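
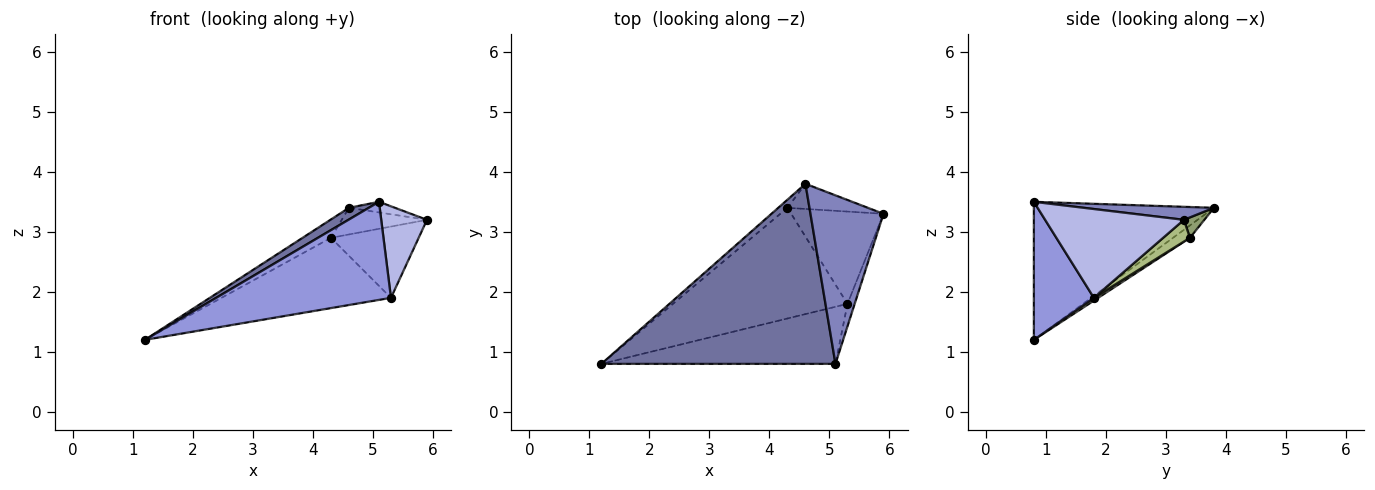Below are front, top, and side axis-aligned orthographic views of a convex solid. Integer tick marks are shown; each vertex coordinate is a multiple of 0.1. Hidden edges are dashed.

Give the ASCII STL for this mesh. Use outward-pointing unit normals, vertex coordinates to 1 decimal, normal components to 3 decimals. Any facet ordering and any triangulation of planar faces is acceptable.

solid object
 facet normal -0.507 -0.056 0.860
  outer loop
   vertex 4.6 3.8 3.4
   vertex 1.2 0.8 1.2
   vertex 5.1 0.8 3.5
  endloop
 endfacet
 facet normal 0.175 0.062 0.983
  outer loop
   vertex 4.6 3.8 3.4
   vertex 5.1 0.8 3.5
   vertex 5.9 3.3 3.2
  endloop
 endfacet
 facet normal 0.284 -0.829 -0.482
  outer loop
   vertex 5.3 1.8 1.9
   vertex 5.1 0.8 3.5
   vertex 1.2 0.8 1.2
  endloop
 endfacet
 facet normal 0.947 -0.312 -0.077
  outer loop
   vertex 5.3 1.8 1.9
   vertex 5.9 3.3 3.2
   vertex 5.1 0.8 3.5
  endloop
 endfacet
 facet normal 0.172 0.717 -0.676
  outer loop
   vertex 4.3 3.4 2.9
   vertex 4.6 3.8 3.4
   vertex 5.9 3.3 3.2
  endloop
 endfacet
 facet normal 0.183 0.601 -0.778
  outer loop
   vertex 4.3 3.4 2.9
   vertex 5.9 3.3 3.2
   vertex 5.3 1.8 1.9
  endloop
 endfacet
 facet normal -0.479 0.803 -0.355
  outer loop
   vertex 4.3 3.4 2.9
   vertex 1.2 0.8 1.2
   vertex 4.6 3.8 3.4
  endloop
 endfacet
 facet normal 0.013 0.536 -0.844
  outer loop
   vertex 4.3 3.4 2.9
   vertex 5.3 1.8 1.9
   vertex 1.2 0.8 1.2
  endloop
 endfacet
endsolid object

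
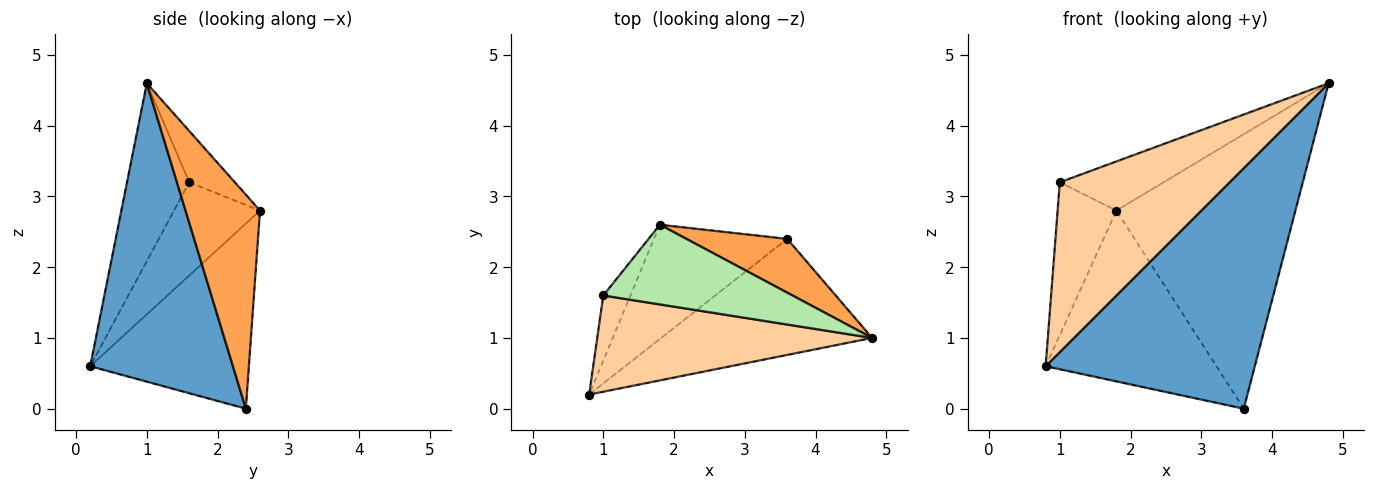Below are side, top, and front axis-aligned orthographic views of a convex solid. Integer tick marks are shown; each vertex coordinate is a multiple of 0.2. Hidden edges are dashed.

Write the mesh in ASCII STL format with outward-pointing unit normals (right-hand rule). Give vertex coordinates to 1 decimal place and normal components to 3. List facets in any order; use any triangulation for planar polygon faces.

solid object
 facet normal 0.524 -0.767 -0.370
  outer loop
   vertex 3.6 2.4 0.0
   vertex 4.8 1.0 4.6
   vertex 0.8 0.2 0.6
  endloop
 endfacet
 facet normal -0.611 0.658 -0.440
  outer loop
   vertex 3.6 2.4 0.0
   vertex 0.8 0.2 0.6
   vertex 1.8 2.6 2.8
  endloop
 endfacet
 facet normal 0.378 0.909 0.178
  outer loop
   vertex 3.6 2.4 0.0
   vertex 1.8 2.6 2.8
   vertex 4.8 1.0 4.6
  endloop
 endfacet
 facet normal -0.304 -0.829 0.470
  outer loop
   vertex 1.0 1.6 3.2
   vertex 0.8 0.2 0.6
   vertex 4.8 1.0 4.6
  endloop
 endfacet
 facet normal -0.803 0.549 -0.234
  outer loop
   vertex 1.0 1.6 3.2
   vertex 1.8 2.6 2.8
   vertex 0.8 0.2 0.6
  endloop
 endfacet
 facet normal -0.225 0.512 0.829
  outer loop
   vertex 1.0 1.6 3.2
   vertex 4.8 1.0 4.6
   vertex 1.8 2.6 2.8
  endloop
 endfacet
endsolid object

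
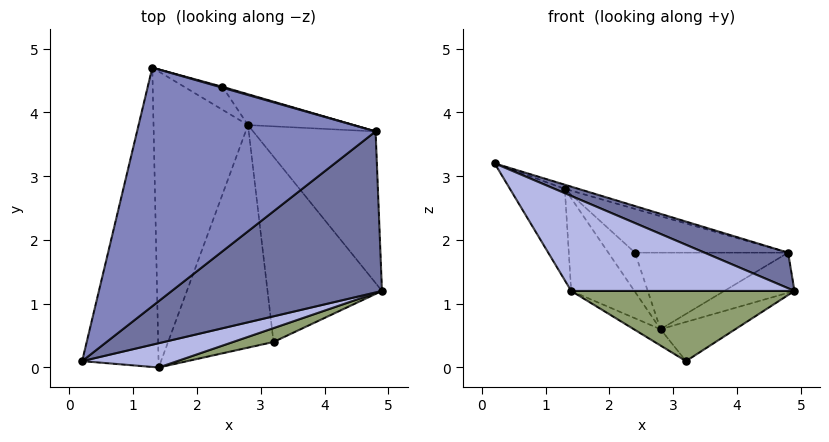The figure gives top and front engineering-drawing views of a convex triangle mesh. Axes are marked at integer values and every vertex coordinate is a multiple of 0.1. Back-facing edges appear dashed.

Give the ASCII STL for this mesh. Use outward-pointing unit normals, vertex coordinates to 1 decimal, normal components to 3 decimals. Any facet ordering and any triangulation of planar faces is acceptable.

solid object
 facet normal 0.422 -0.196 0.885
  outer loop
   vertex 4.8 3.7 1.8
   vertex 0.2 0.1 3.2
   vertex 4.9 1.2 1.2
  endloop
 endfacet
 facet normal 0.279 0.017 0.960
  outer loop
   vertex 4.8 3.7 1.8
   vertex 1.3 4.7 2.8
   vertex 0.2 0.1 3.2
  endloop
 endfacet
 facet normal 0.280 0.960 0.020
  outer loop
   vertex 4.8 3.7 1.8
   vertex 2.4 4.4 1.8
   vertex 1.3 4.7 2.8
  endloop
 endfacet
 facet normal 0.315 -0.919 0.235
  outer loop
   vertex 1.4 0.0 1.2
   vertex 4.9 1.2 1.2
   vertex 0.2 0.1 3.2
  endloop
 endfacet
 facet normal 0.319 -0.930 0.184
  outer loop
   vertex 1.4 0.0 1.2
   vertex 3.2 0.4 0.1
   vertex 4.9 1.2 1.2
  endloop
 endfacet
 facet normal -0.843 0.157 -0.514
  outer loop
   vertex 1.4 0.0 1.2
   vertex 0.2 0.1 3.2
   vertex 1.3 4.7 2.8
  endloop
 endfacet
 facet normal -0.219 0.841 -0.494
  outer loop
   vertex 2.8 3.8 0.6
   vertex 1.3 4.7 2.8
   vertex 2.4 4.4 1.8
  endloop
 endfacet
 facet normal -0.773 0.189 -0.605
  outer loop
   vertex 2.8 3.8 0.6
   vertex 1.4 0.0 1.2
   vertex 1.3 4.7 2.8
  endloop
 endfacet
 facet normal -0.530 0.062 -0.845
  outer loop
   vertex 2.8 3.8 0.6
   vertex 3.2 0.4 0.1
   vertex 1.4 0.0 1.2
  endloop
 endfacet
 facet normal 0.261 0.895 -0.361
  outer loop
   vertex 2.8 3.8 0.6
   vertex 2.4 4.4 1.8
   vertex 4.8 3.7 1.8
  endloop
 endfacet
 facet normal 0.472 0.182 -0.862
  outer loop
   vertex 2.8 3.8 0.6
   vertex 4.9 1.2 1.2
   vertex 3.2 0.4 0.1
  endloop
 endfacet
 facet normal 0.510 0.220 -0.832
  outer loop
   vertex 2.8 3.8 0.6
   vertex 4.8 3.7 1.8
   vertex 4.9 1.2 1.2
  endloop
 endfacet
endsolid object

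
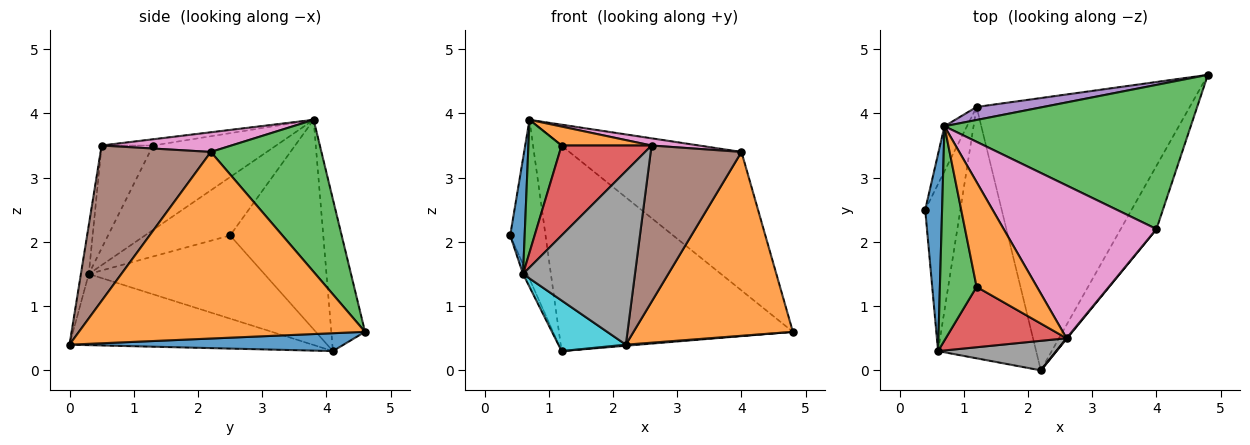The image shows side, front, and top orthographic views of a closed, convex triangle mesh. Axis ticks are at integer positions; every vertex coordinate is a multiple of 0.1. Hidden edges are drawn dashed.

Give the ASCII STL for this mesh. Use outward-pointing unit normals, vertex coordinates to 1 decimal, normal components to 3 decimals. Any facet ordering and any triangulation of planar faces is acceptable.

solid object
 facet normal 0.084 -0.004 -0.996
  outer loop
   vertex 1.2 4.1 0.3
   vertex 4.8 4.6 0.6
   vertex 2.2 0.0 0.4
  endloop
 endfacet
 facet normal 0.862 -0.480 -0.165
  outer loop
   vertex 4.0 2.2 3.4
   vertex 2.2 0.0 0.4
   vertex 4.8 4.6 0.6
  endloop
 endfacet
 facet normal 0.407 0.633 0.659
  outer loop
   vertex 0.7 3.8 3.9
   vertex 4.0 2.2 3.4
   vertex 4.8 4.6 0.6
  endloop
 endfacet
 facet normal -0.930 0.353 -0.100
  outer loop
   vertex 0.7 3.8 3.9
   vertex 1.2 4.1 0.3
   vertex 0.4 2.5 2.1
  endloop
 endfacet
 facet normal -0.142 0.988 0.063
  outer loop
   vertex 0.7 3.8 3.9
   vertex 4.8 4.6 0.6
   vertex 1.2 4.1 0.3
  endloop
 endfacet
 facet normal 0.772 -0.636 0.003
  outer loop
   vertex 2.6 0.5 3.5
   vertex 2.2 0.0 0.4
   vertex 4.0 2.2 3.4
  endloop
 endfacet
 facet normal 0.127 -0.047 0.991
  outer loop
   vertex 2.6 0.5 3.5
   vertex 4.0 2.2 3.4
   vertex 0.7 3.8 3.9
  endloop
 endfacet
 facet normal -0.069 -0.983 0.168
  outer loop
   vertex 0.6 0.3 1.5
   vertex 2.2 0.0 0.4
   vertex 2.6 0.5 3.5
  endloop
 endfacet
 facet normal -0.921 0.022 -0.389
  outer loop
   vertex 0.6 0.3 1.5
   vertex 0.4 2.5 2.1
   vertex 1.2 4.1 0.3
  endloop
 endfacet
 facet normal -0.579 -0.161 -0.799
  outer loop
   vertex 0.6 0.3 1.5
   vertex 1.2 4.1 0.3
   vertex 2.2 0.0 0.4
  endloop
 endfacet
 facet normal -0.948 -0.161 0.274
  outer loop
   vertex 0.6 0.3 1.5
   vertex 0.7 3.8 3.9
   vertex 0.4 2.5 2.1
  endloop
 endfacet
 facet normal -0.101 -0.177 0.979
  outer loop
   vertex 1.2 1.3 3.5
   vertex 2.6 0.5 3.5
   vertex 0.7 3.8 3.9
  endloop
 endfacet
 facet normal -0.890 -0.240 0.387
  outer loop
   vertex 1.2 1.3 3.5
   vertex 0.7 3.8 3.9
   vertex 0.6 0.3 1.5
  endloop
 endfacet
 facet normal -0.429 -0.750 0.504
  outer loop
   vertex 1.2 1.3 3.5
   vertex 0.6 0.3 1.5
   vertex 2.6 0.5 3.5
  endloop
 endfacet
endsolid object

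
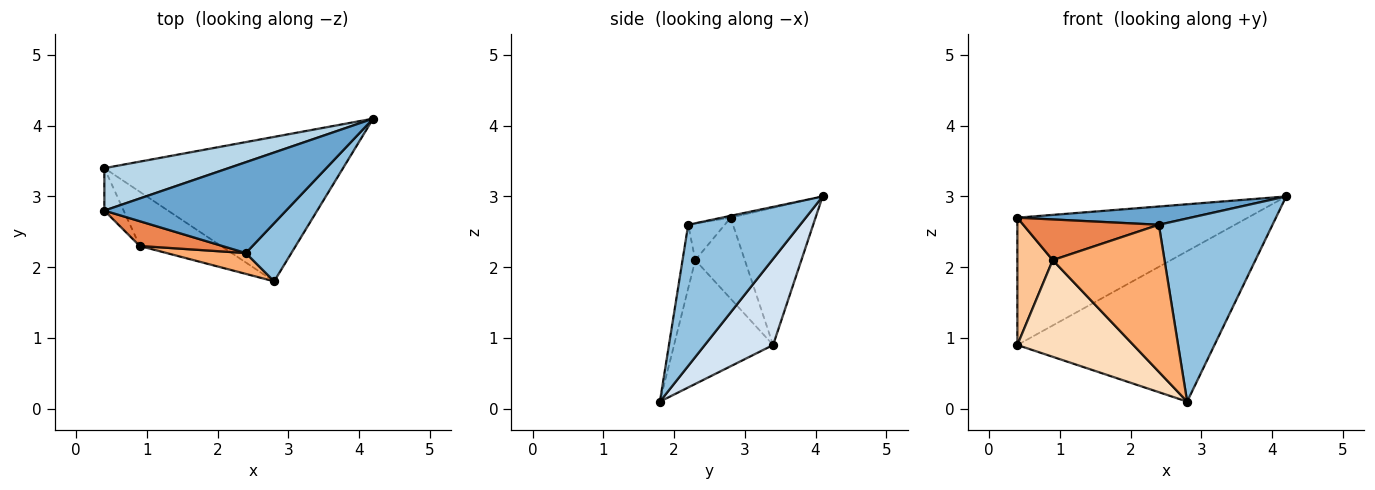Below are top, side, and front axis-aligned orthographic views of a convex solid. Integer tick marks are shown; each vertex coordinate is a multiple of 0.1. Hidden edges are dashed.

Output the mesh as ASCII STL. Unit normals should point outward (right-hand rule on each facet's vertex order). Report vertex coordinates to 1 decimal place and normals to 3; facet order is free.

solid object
 facet normal -0.010 -0.197 0.980
  outer loop
   vertex 2.4 2.2 2.6
   vertex 4.2 4.1 3.0
   vertex 0.4 2.8 2.7
  endloop
 endfacet
 facet normal 0.684 -0.695 0.221
  outer loop
   vertex 2.4 2.2 2.6
   vertex 2.8 1.8 0.1
   vertex 4.2 4.1 3.0
  endloop
 endfacet
 facet normal -0.330 0.896 0.299
  outer loop
   vertex 0.4 3.4 0.9
   vertex 0.4 2.8 2.7
   vertex 4.2 4.1 3.0
  endloop
 endfacet
 facet normal 0.242 0.700 -0.672
  outer loop
   vertex 0.4 3.4 0.9
   vertex 4.2 4.1 3.0
   vertex 2.8 1.8 0.1
  endloop
 endfacet
 facet normal -0.224 -0.832 0.507
  outer loop
   vertex 0.9 2.3 2.1
   vertex 2.4 2.2 2.6
   vertex 0.4 2.8 2.7
  endloop
 endfacet
 facet normal -0.112 -0.984 0.139
  outer loop
   vertex 0.9 2.3 2.1
   vertex 2.8 1.8 0.1
   vertex 2.4 2.2 2.6
  endloop
 endfacet
 facet normal -0.799 -0.571 -0.190
  outer loop
   vertex 0.9 2.3 2.1
   vertex 0.4 2.8 2.7
   vertex 0.4 3.4 0.9
  endloop
 endfacet
 facet normal -0.597 -0.700 -0.392
  outer loop
   vertex 0.9 2.3 2.1
   vertex 0.4 3.4 0.9
   vertex 2.8 1.8 0.1
  endloop
 endfacet
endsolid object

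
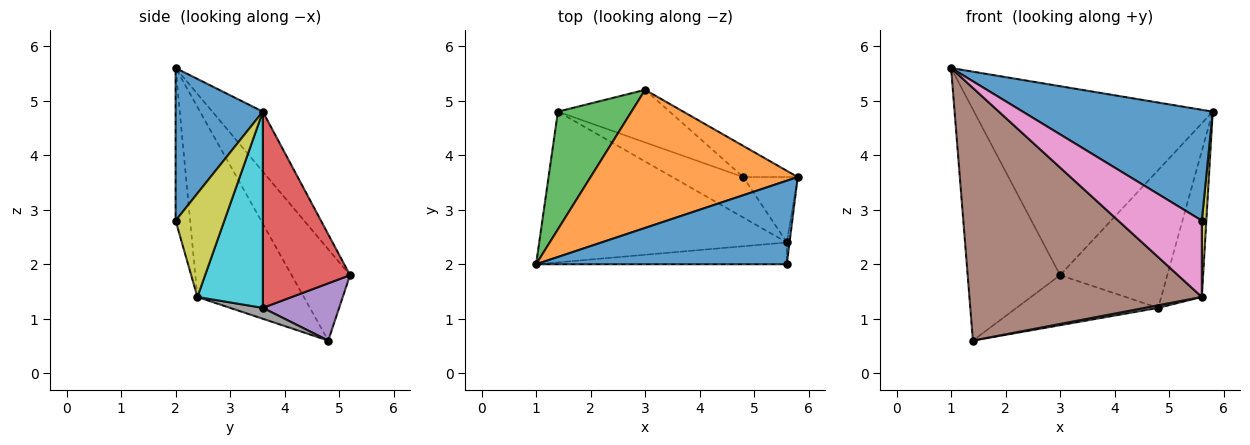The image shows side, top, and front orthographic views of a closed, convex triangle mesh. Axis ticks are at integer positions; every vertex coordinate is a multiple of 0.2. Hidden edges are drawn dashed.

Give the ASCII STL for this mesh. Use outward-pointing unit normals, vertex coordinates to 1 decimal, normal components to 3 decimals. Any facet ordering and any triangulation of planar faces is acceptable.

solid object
 facet normal 0.344 -0.750 0.565
  outer loop
   vertex 5.6 2.0 2.8
   vertex 5.8 3.6 4.8
   vertex 1.0 2.0 5.6
  endloop
 endfacet
 facet normal -0.168 0.796 0.582
  outer loop
   vertex 3.0 5.2 1.8
   vertex 1.0 2.0 5.6
   vertex 5.8 3.6 4.8
  endloop
 endfacet
 facet normal -0.491 0.776 0.396
  outer loop
   vertex 3.0 5.2 1.8
   vertex 1.4 4.8 0.6
   vertex 1.0 2.0 5.6
  endloop
 endfacet
 facet normal 0.622 0.764 -0.173
  outer loop
   vertex 3.0 5.2 1.8
   vertex 5.8 3.6 4.8
   vertex 4.8 3.6 1.2
  endloop
 endfacet
 facet normal 0.348 0.646 -0.679
  outer loop
   vertex 3.0 5.2 1.8
   vertex 4.8 3.6 1.2
   vertex 1.4 4.8 0.6
  endloop
 endfacet
 facet normal -0.366 -0.799 -0.477
  outer loop
   vertex 5.6 2.4 1.4
   vertex 1.0 2.0 5.6
   vertex 1.4 4.8 0.6
  endloop
 endfacet
 facet normal -0.165 -0.948 -0.271
  outer loop
   vertex 5.6 2.4 1.4
   vertex 5.6 2.0 2.8
   vertex 1.0 2.0 5.6
  endloop
 endfacet
 facet normal 0.152 -0.063 -0.986
  outer loop
   vertex 5.6 2.4 1.4
   vertex 1.4 4.8 0.6
   vertex 4.8 3.6 1.2
  endloop
 endfacet
 facet normal 0.995 -0.092 -0.026
  outer loop
   vertex 5.6 2.4 1.4
   vertex 5.8 3.6 4.8
   vertex 5.6 2.0 2.8
  endloop
 endfacet
 facet normal 0.827 0.513 -0.230
  outer loop
   vertex 5.6 2.4 1.4
   vertex 4.8 3.6 1.2
   vertex 5.8 3.6 4.8
  endloop
 endfacet
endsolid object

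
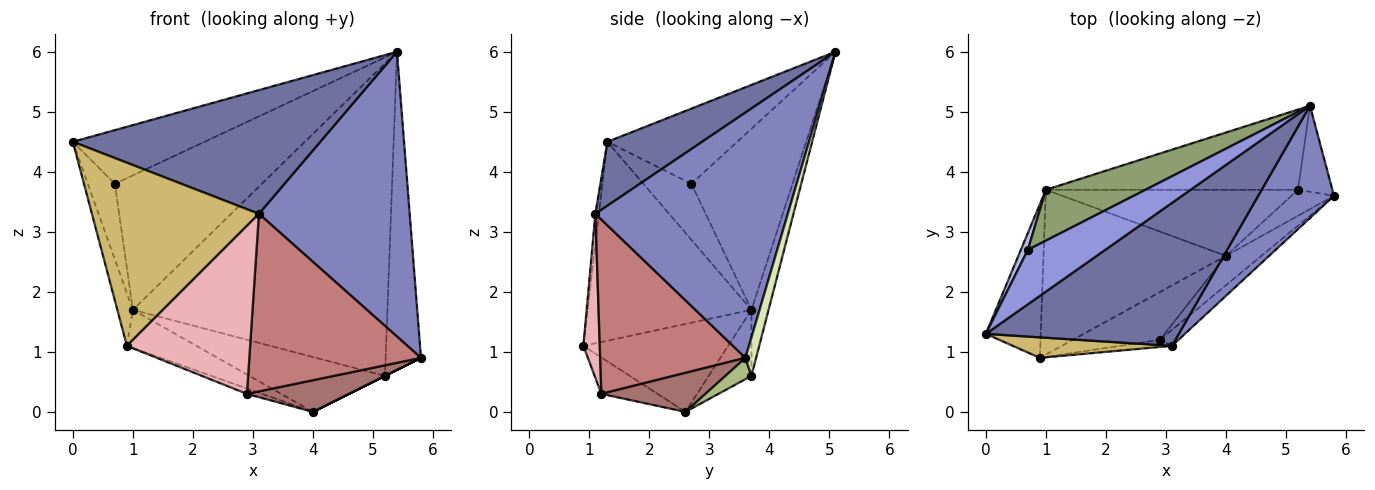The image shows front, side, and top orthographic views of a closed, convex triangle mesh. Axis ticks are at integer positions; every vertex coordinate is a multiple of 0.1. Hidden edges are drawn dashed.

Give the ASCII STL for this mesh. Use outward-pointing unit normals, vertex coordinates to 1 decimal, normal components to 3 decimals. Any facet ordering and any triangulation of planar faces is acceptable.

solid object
 facet normal 0.243 -0.635 0.733
  outer loop
   vertex 3.1 1.1 3.3
   vertex 5.4 5.1 6.0
   vertex 0.0 1.3 4.5
  endloop
 endfacet
 facet normal 0.765 -0.599 0.236
  outer loop
   vertex 3.1 1.1 3.3
   vertex 5.8 3.6 0.9
   vertex 5.4 5.1 6.0
  endloop
 endfacet
 facet normal -0.569 0.577 0.586
  outer loop
   vertex 0.7 2.7 3.8
   vertex 0.0 1.3 4.5
   vertex 5.4 5.1 6.0
  endloop
 endfacet
 facet normal -0.866 0.487 0.108
  outer loop
   vertex 0.7 2.7 3.8
   vertex 1.0 3.7 1.7
   vertex 0.0 1.3 4.5
  endloop
 endfacet
 facet normal -0.541 0.787 0.297
  outer loop
   vertex 0.7 2.7 3.8
   vertex 5.4 5.1 6.0
   vertex 1.0 3.7 1.7
  endloop
 endfacet
 facet normal 0.447 0.000 -0.894
  outer loop
   vertex 5.2 3.7 0.6
   vertex 5.8 3.6 0.9
   vertex 4.0 2.6 0.0
  endloop
 endfacet
 facet normal -0.197 0.627 -0.754
  outer loop
   vertex 5.2 3.7 0.6
   vertex 4.0 2.6 0.0
   vertex 1.0 3.7 1.7
  endloop
 endfacet
 facet normal 0.280 0.927 -0.251
  outer loop
   vertex 5.2 3.7 0.6
   vertex 5.4 5.1 6.0
   vertex 5.8 3.6 0.9
  endloop
 endfacet
 facet normal -0.065 0.967 -0.248
  outer loop
   vertex 5.2 3.7 0.6
   vertex 1.0 3.7 1.7
   vertex 5.4 5.1 6.0
  endloop
 endfacet
 facet normal -0.021 -0.994 0.111
  outer loop
   vertex 0.9 0.9 1.1
   vertex 3.1 1.1 3.3
   vertex 0.0 1.3 4.5
  endloop
 endfacet
 facet normal -0.960 0.091 -0.265
  outer loop
   vertex 0.9 0.9 1.1
   vertex 0.0 1.3 4.5
   vertex 1.0 3.7 1.7
  endloop
 endfacet
 facet normal -0.425 0.204 -0.882
  outer loop
   vertex 0.9 0.9 1.1
   vertex 1.0 3.7 1.7
   vertex 4.0 2.6 0.0
  endloop
 endfacet
 facet normal 0.599 -0.587 -0.545
  outer loop
   vertex 2.9 1.2 0.3
   vertex 4.0 2.6 0.0
   vertex 5.8 3.6 0.9
  endloop
 endfacet
 facet normal 0.644 -0.762 -0.068
  outer loop
   vertex 2.9 1.2 0.3
   vertex 5.8 3.6 0.9
   vertex 3.1 1.1 3.3
  endloop
 endfacet
 facet normal -0.383 0.104 -0.918
  outer loop
   vertex 2.9 1.2 0.3
   vertex 0.9 0.9 1.1
   vertex 4.0 2.6 0.0
  endloop
 endfacet
 facet normal 0.132 -0.990 -0.042
  outer loop
   vertex 2.9 1.2 0.3
   vertex 3.1 1.1 3.3
   vertex 0.9 0.9 1.1
  endloop
 endfacet
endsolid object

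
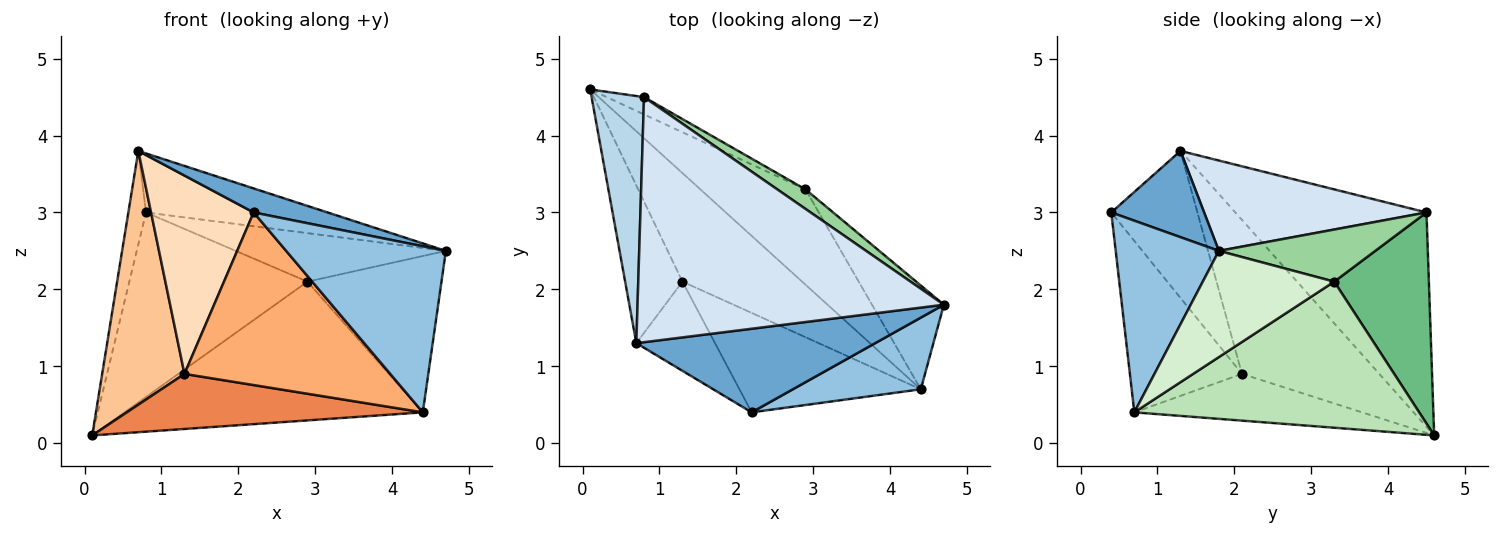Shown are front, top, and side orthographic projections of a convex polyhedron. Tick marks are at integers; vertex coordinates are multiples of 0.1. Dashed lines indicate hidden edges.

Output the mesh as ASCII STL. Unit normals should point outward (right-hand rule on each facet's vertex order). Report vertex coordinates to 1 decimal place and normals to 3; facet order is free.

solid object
 facet normal 0.328 -0.261 0.908
  outer loop
   vertex 2.2 0.4 3.0
   vertex 4.7 1.8 2.5
   vertex 0.7 1.3 3.8
  endloop
 endfacet
 facet normal 0.510 -0.790 0.341
  outer loop
   vertex 4.4 0.7 0.4
   vertex 4.7 1.8 2.5
   vertex 2.2 0.4 3.0
  endloop
 endfacet
 facet normal -0.967 0.089 0.237
  outer loop
   vertex 0.8 4.5 3.0
   vertex 0.1 4.6 0.1
   vertex 0.7 1.3 3.8
  endloop
 endfacet
 facet normal 0.276 0.225 0.935
  outer loop
   vertex 0.8 4.5 3.0
   vertex 0.7 1.3 3.8
   vertex 4.7 1.8 2.5
  endloop
 endfacet
 facet normal -0.329 -0.427 -0.842
  outer loop
   vertex 1.3 2.1 0.9
   vertex 0.1 4.6 0.1
   vertex 4.4 0.7 0.4
  endloop
 endfacet
 facet normal -0.427 -0.784 -0.451
  outer loop
   vertex 1.3 2.1 0.9
   vertex 4.4 0.7 0.4
   vertex 2.2 0.4 3.0
  endloop
 endfacet
 facet normal -0.817 -0.490 -0.304
  outer loop
   vertex 1.3 2.1 0.9
   vertex 0.7 1.3 3.8
   vertex 0.1 4.6 0.1
  endloop
 endfacet
 facet normal -0.608 -0.724 -0.326
  outer loop
   vertex 1.3 2.1 0.9
   vertex 2.2 0.4 3.0
   vertex 0.7 1.3 3.8
  endloop
 endfacet
 facet normal 0.468 0.880 -0.083
  outer loop
   vertex 2.9 3.3 2.1
   vertex 0.1 4.6 0.1
   vertex 0.8 4.5 3.0
  endloop
 endfacet
 facet normal 0.568 0.764 0.307
  outer loop
   vertex 2.9 3.3 2.1
   vertex 0.8 4.5 3.0
   vertex 4.7 1.8 2.5
  endloop
 endfacet
 facet normal 0.619 0.648 -0.445
  outer loop
   vertex 2.9 3.3 2.1
   vertex 4.4 0.7 0.4
   vertex 0.1 4.6 0.1
  endloop
 endfacet
 facet normal 0.633 0.645 -0.428
  outer loop
   vertex 2.9 3.3 2.1
   vertex 4.7 1.8 2.5
   vertex 4.4 0.7 0.4
  endloop
 endfacet
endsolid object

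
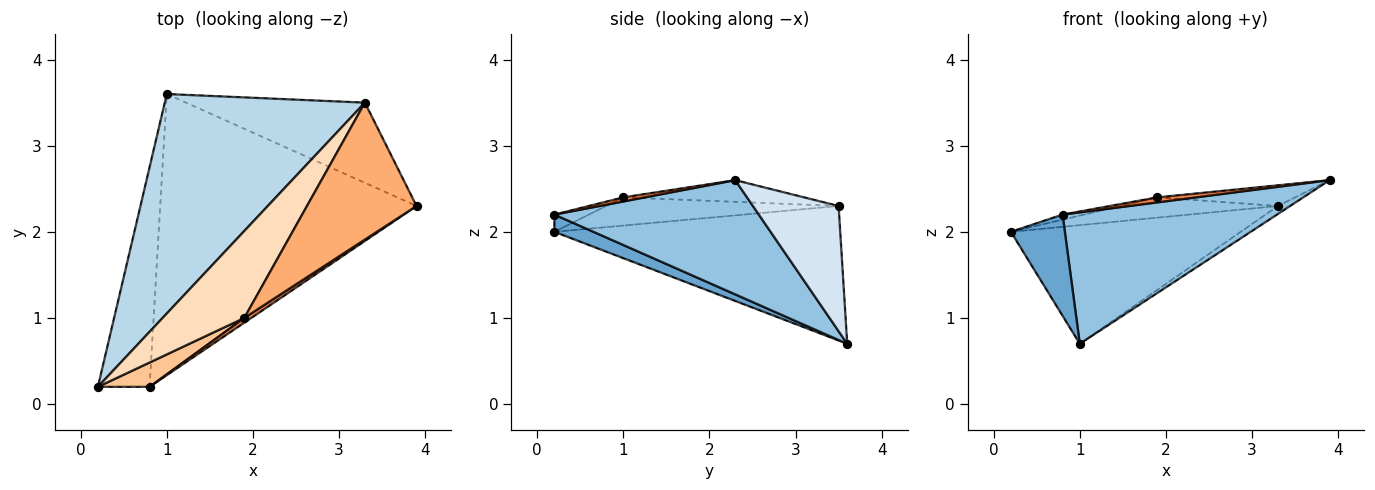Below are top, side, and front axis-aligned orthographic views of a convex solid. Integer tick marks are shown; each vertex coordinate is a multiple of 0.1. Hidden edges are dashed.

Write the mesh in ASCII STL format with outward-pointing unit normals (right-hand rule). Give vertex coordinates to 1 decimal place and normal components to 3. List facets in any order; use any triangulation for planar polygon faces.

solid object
 facet normal 0.290 -0.401 -0.869
  outer loop
   vertex 0.8 0.2 2.2
   vertex 0.2 0.2 2.0
   vertex 1.0 3.6 0.7
  endloop
 endfacet
 facet normal 0.374 -0.393 -0.840
  outer loop
   vertex 0.8 0.2 2.2
   vertex 1.0 3.6 0.7
   vertex 3.9 2.3 2.6
  endloop
 endfacet
 facet normal -0.509 0.409 0.757
  outer loop
   vertex 3.3 3.5 2.3
   vertex 1.0 3.6 0.7
   vertex 0.2 0.2 2.0
  endloop
 endfacet
 facet normal 0.572 0.082 -0.816
  outer loop
   vertex 3.3 3.5 2.3
   vertex 3.9 2.3 2.6
   vertex 1.0 3.6 0.7
  endloop
 endfacet
 facet normal 0.375 -0.674 0.637
  outer loop
   vertex 1.9 1.0 2.4
   vertex 0.8 0.2 2.2
   vertex 3.9 2.3 2.6
  endloop
 endfacet
 facet normal -0.192 0.146 0.970
  outer loop
   vertex 1.9 1.0 2.4
   vertex 3.9 2.3 2.6
   vertex 3.3 3.5 2.3
  endloop
 endfacet
 facet normal -0.310 0.194 0.931
  outer loop
   vertex 1.9 1.0 2.4
   vertex 0.2 0.2 2.0
   vertex 0.8 0.2 2.2
  endloop
 endfacet
 facet normal -0.319 0.215 0.923
  outer loop
   vertex 1.9 1.0 2.4
   vertex 3.3 3.5 2.3
   vertex 0.2 0.2 2.0
  endloop
 endfacet
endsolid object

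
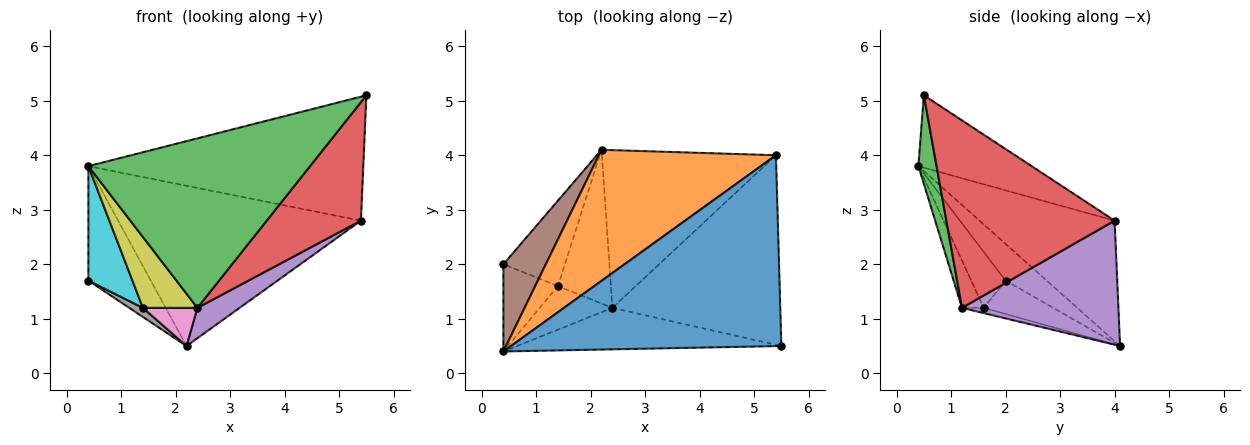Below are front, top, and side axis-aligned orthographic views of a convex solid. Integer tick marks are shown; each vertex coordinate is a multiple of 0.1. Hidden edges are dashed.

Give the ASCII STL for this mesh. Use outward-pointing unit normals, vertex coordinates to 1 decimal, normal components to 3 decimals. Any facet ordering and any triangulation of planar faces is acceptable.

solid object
 facet normal -0.219 0.531 0.818
  outer loop
   vertex 5.4 4.0 2.8
   vertex 0.4 0.4 3.8
   vertex 5.5 0.5 5.1
  endloop
 endfacet
 facet normal -0.396 0.711 0.581
  outer loop
   vertex 5.4 4.0 2.8
   vertex 2.2 4.1 0.5
   vertex 0.4 0.4 3.8
  endloop
 endfacet
 facet normal 0.079 -0.968 -0.237
  outer loop
   vertex 2.4 1.2 1.2
   vertex 5.5 0.5 5.1
   vertex 0.4 0.4 3.8
  endloop
 endfacet
 facet normal 0.688 -0.385 -0.616
  outer loop
   vertex 2.4 1.2 1.2
   vertex 5.4 4.0 2.8
   vertex 5.5 0.5 5.1
  endloop
 endfacet
 facet normal 0.573 -0.155 -0.805
  outer loop
   vertex 2.4 1.2 1.2
   vertex 2.2 4.1 0.5
   vertex 5.4 4.0 2.8
  endloop
 endfacet
 facet normal -0.464 0.705 0.537
  outer loop
   vertex 0.4 2.0 1.7
   vertex 0.4 0.4 3.8
   vertex 2.2 4.1 0.5
  endloop
 endfacet
 facet normal -0.096 -0.240 -0.966
  outer loop
   vertex 1.4 1.6 1.2
   vertex 2.2 4.1 0.5
   vertex 2.4 1.2 1.2
  endloop
 endfacet
 facet normal -0.475 -0.093 -0.875
  outer loop
   vertex 1.4 1.6 1.2
   vertex 0.4 2.0 1.7
   vertex 2.2 4.1 0.5
  endloop
 endfacet
 facet normal -0.322 -0.806 -0.496
  outer loop
   vertex 1.4 1.6 1.2
   vertex 2.4 1.2 1.2
   vertex 0.4 0.4 3.8
  endloop
 endfacet
 facet normal -0.528 -0.676 -0.515
  outer loop
   vertex 1.4 1.6 1.2
   vertex 0.4 0.4 3.8
   vertex 0.4 2.0 1.7
  endloop
 endfacet
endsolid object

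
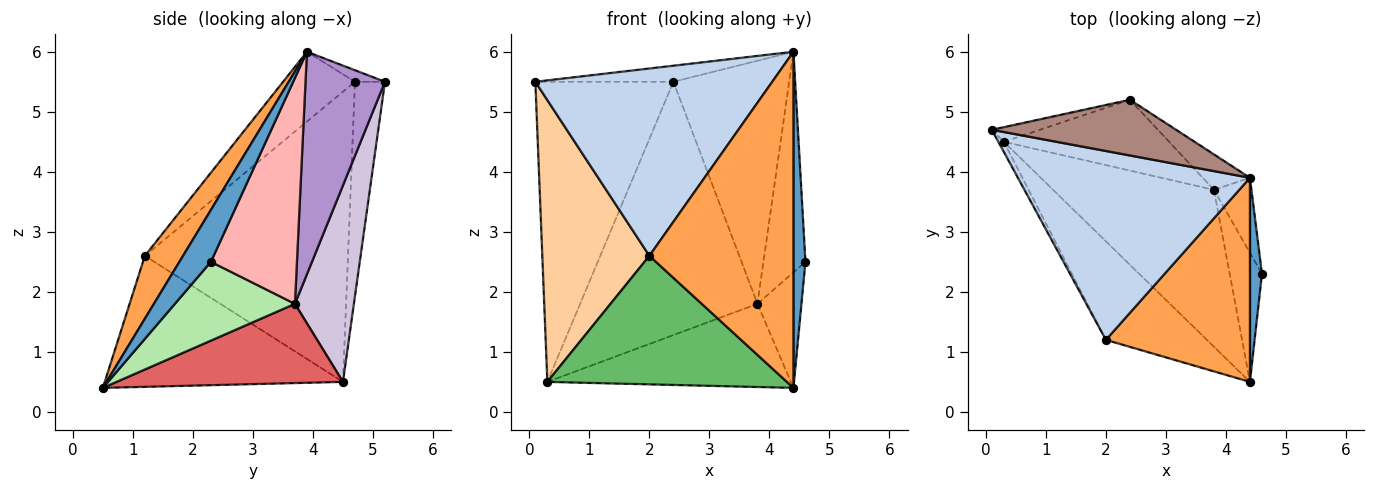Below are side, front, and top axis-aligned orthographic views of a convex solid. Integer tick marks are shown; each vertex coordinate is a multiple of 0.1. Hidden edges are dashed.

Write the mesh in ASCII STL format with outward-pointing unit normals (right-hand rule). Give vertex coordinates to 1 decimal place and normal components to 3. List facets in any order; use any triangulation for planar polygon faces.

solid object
 facet normal 0.913 -0.348 0.211
  outer loop
   vertex 4.4 3.9 6.0
   vertex 4.4 0.5 0.4
   vertex 4.6 2.3 2.5
  endloop
 endfacet
 facet normal -0.209 -0.689 0.694
  outer loop
   vertex 2.0 1.2 2.6
   vertex 4.4 3.9 6.0
   vertex 0.1 4.7 5.5
  endloop
 endfacet
 facet normal 0.221 -0.834 0.506
  outer loop
   vertex 2.0 1.2 2.6
   vertex 4.4 0.5 0.4
   vertex 4.4 3.9 6.0
  endloop
 endfacet
 facet normal -0.884 -0.466 -0.017
  outer loop
   vertex 2.0 1.2 2.6
   vertex 0.1 4.7 5.5
   vertex 0.3 4.5 0.5
  endloop
 endfacet
 facet normal -0.619 -0.623 -0.478
  outer loop
   vertex 2.0 1.2 2.6
   vertex 0.3 4.5 0.5
   vertex 4.4 0.5 0.4
  endloop
 endfacet
 facet normal 0.876 0.321 -0.359
  outer loop
   vertex 3.8 3.7 1.8
   vertex 4.6 2.3 2.5
   vertex 4.4 0.5 0.4
  endloop
 endfacet
 facet normal 0.399 0.429 -0.810
  outer loop
   vertex 3.8 3.7 1.8
   vertex 4.4 0.5 0.4
   vertex 0.3 4.5 0.5
  endloop
 endfacet
 facet normal 0.889 0.434 -0.148
  outer loop
   vertex 3.8 3.7 1.8
   vertex 4.4 3.9 6.0
   vertex 4.6 2.3 2.5
  endloop
 endfacet
 facet normal 0.562 0.819 -0.119
  outer loop
   vertex 2.4 5.2 5.5
   vertex 4.4 3.9 6.0
   vertex 3.8 3.7 1.8
  endloop
 endfacet
 facet normal 0.305 0.917 -0.256
  outer loop
   vertex 2.4 5.2 5.5
   vertex 3.8 3.7 1.8
   vertex 0.3 4.5 0.5
  endloop
 endfacet
 facet normal -0.060 0.276 0.959
  outer loop
   vertex 2.4 5.2 5.5
   vertex 0.1 4.7 5.5
   vertex 4.4 3.9 6.0
  endloop
 endfacet
 facet normal -0.212 0.976 -0.048
  outer loop
   vertex 2.4 5.2 5.5
   vertex 0.3 4.5 0.5
   vertex 0.1 4.7 5.5
  endloop
 endfacet
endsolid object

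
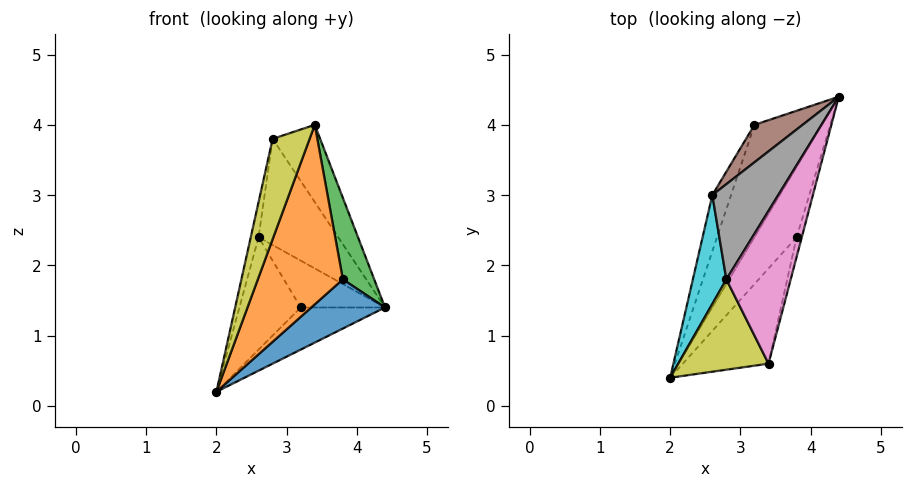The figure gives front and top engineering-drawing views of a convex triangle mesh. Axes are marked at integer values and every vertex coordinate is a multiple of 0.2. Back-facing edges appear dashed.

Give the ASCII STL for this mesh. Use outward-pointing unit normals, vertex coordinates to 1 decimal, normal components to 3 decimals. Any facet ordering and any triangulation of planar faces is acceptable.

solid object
 facet normal 0.807 -0.339 -0.484
  outer loop
   vertex 3.8 2.4 1.8
   vertex 2.0 0.4 0.2
   vertex 4.4 4.4 1.4
  endloop
 endfacet
 facet normal 0.813 -0.514 -0.273
  outer loop
   vertex 3.8 2.4 1.8
   vertex 3.4 0.6 4.0
   vertex 2.0 0.4 0.2
  endloop
 endfacet
 facet normal 0.951 -0.300 -0.072
  outer loop
   vertex 3.8 2.4 1.8
   vertex 4.4 4.4 1.4
   vertex 3.4 0.6 4.0
  endloop
 endfacet
 facet normal -0.116 0.349 -0.930
  outer loop
   vertex 3.2 4.0 1.4
   vertex 4.4 4.4 1.4
   vertex 2.0 0.4 0.2
  endloop
 endfacet
 facet normal -0.913 0.365 -0.183
  outer loop
   vertex 3.2 4.0 1.4
   vertex 2.0 0.4 0.2
   vertex 2.6 3.0 2.4
  endloop
 endfacet
 facet normal -0.252 0.756 0.605
  outer loop
   vertex 3.2 4.0 1.4
   vertex 2.6 3.0 2.4
   vertex 4.4 4.4 1.4
  endloop
 endfacet
 facet normal 0.518 0.386 0.763
  outer loop
   vertex 2.8 1.8 3.8
   vertex 3.4 0.6 4.0
   vertex 4.4 4.4 1.4
  endloop
 endfacet
 facet normal -0.204 0.729 0.654
  outer loop
   vertex 2.8 1.8 3.8
   vertex 4.4 4.4 1.4
   vertex 2.6 3.0 2.4
  endloop
 endfacet
 facet normal -0.863 -0.375 0.338
  outer loop
   vertex 2.8 1.8 3.8
   vertex 2.0 0.4 0.2
   vertex 3.4 0.6 4.0
  endloop
 endfacet
 facet normal -0.979 0.062 0.193
  outer loop
   vertex 2.8 1.8 3.8
   vertex 2.6 3.0 2.4
   vertex 2.0 0.4 0.2
  endloop
 endfacet
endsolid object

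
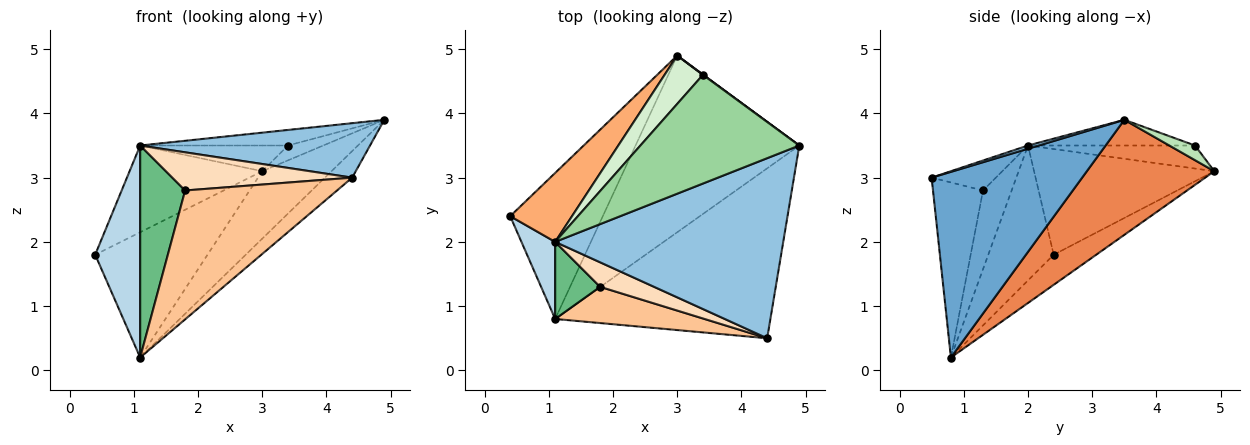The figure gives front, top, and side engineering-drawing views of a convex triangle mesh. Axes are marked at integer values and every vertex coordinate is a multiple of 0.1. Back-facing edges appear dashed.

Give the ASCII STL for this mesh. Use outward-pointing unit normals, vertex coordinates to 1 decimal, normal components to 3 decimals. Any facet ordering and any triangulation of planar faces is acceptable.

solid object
 facet normal 0.649 0.117 -0.752
  outer loop
   vertex 1.1 0.8 0.2
   vertex 4.9 3.5 3.9
   vertex 4.4 0.5 3.0
  endloop
 endfacet
 facet normal 0.013 -0.289 0.957
  outer loop
   vertex 1.1 2.0 3.5
   vertex 4.4 0.5 3.0
   vertex 4.9 3.5 3.9
  endloop
 endfacet
 facet normal -0.807 -0.555 0.202
  outer loop
   vertex 1.1 2.0 3.5
   vertex 0.4 2.4 1.8
   vertex 1.1 0.8 0.2
  endloop
 endfacet
 facet normal -0.239 0.632 -0.737
  outer loop
   vertex 3.0 4.9 3.1
   vertex 1.1 0.8 0.2
   vertex 0.4 2.4 1.8
  endloop
 endfacet
 facet normal 0.549 0.298 -0.781
  outer loop
   vertex 3.0 4.9 3.1
   vertex 4.9 3.5 3.9
   vertex 1.1 0.8 0.2
  endloop
 endfacet
 facet normal -0.729 0.536 0.426
  outer loop
   vertex 3.0 4.9 3.1
   vertex 0.4 2.4 1.8
   vertex 1.1 2.0 3.5
  endloop
 endfacet
 facet normal -0.302 -0.918 0.258
  outer loop
   vertex 1.8 1.3 2.8
   vertex 1.1 0.8 0.2
   vertex 4.4 0.5 3.0
  endloop
 endfacet
 facet normal -0.288 -0.806 0.518
  outer loop
   vertex 1.8 1.3 2.8
   vertex 4.4 0.5 3.0
   vertex 1.1 2.0 3.5
  endloop
 endfacet
 facet normal -0.513 -0.807 0.293
  outer loop
   vertex 1.8 1.3 2.8
   vertex 1.1 2.0 3.5
   vertex 1.1 0.8 0.2
  endloop
 endfacet
 facet normal -0.158 0.140 0.977
  outer loop
   vertex 3.4 4.6 3.5
   vertex 1.1 2.0 3.5
   vertex 4.9 3.5 3.9
  endloop
 endfacet
 facet normal 0.588 0.809 0.018
  outer loop
   vertex 3.4 4.6 3.5
   vertex 4.9 3.5 3.9
   vertex 3.0 4.9 3.1
  endloop
 endfacet
 facet normal -0.469 0.415 0.780
  outer loop
   vertex 3.4 4.6 3.5
   vertex 3.0 4.9 3.1
   vertex 1.1 2.0 3.5
  endloop
 endfacet
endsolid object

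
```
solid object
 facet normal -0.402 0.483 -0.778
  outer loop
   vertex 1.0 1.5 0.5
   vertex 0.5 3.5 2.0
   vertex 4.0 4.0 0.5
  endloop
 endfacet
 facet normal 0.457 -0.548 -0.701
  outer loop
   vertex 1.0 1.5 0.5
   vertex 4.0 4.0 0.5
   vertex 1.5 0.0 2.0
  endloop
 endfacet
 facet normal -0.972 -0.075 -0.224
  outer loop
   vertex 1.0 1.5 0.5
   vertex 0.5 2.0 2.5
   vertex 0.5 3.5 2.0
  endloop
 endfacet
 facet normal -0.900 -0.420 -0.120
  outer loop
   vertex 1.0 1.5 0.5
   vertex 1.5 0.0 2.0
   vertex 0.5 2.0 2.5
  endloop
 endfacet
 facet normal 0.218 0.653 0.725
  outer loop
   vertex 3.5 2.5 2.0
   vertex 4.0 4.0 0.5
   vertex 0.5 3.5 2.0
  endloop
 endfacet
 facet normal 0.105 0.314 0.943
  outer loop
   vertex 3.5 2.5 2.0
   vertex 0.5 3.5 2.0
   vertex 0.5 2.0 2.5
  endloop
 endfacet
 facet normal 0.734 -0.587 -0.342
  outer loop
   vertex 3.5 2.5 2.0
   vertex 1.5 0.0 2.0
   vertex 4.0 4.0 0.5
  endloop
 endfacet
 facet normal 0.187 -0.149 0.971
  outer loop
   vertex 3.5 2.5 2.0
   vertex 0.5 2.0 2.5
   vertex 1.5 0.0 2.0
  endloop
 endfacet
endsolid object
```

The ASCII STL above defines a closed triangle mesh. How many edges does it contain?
12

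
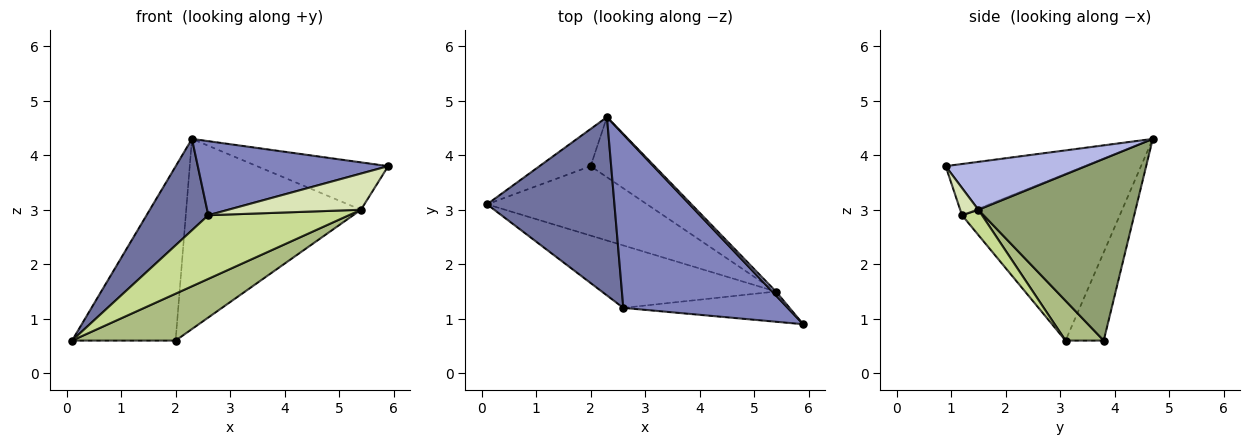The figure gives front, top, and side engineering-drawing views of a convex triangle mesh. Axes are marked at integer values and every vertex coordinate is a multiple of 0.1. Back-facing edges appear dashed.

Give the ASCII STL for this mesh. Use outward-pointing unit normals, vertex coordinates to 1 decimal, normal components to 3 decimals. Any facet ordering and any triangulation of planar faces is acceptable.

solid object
 facet normal -0.759 -0.297 0.580
  outer loop
   vertex 2.6 1.2 2.9
   vertex 2.3 4.7 4.3
   vertex 0.1 3.1 0.6
  endloop
 endfacet
 facet normal -0.275 -0.377 0.884
  outer loop
   vertex 2.6 1.2 2.9
   vertex 5.9 0.9 3.8
   vertex 2.3 4.7 4.3
  endloop
 endfacet
 facet normal -0.339 0.920 -0.196
  outer loop
   vertex 2.0 3.8 0.6
   vertex 0.1 3.1 0.6
   vertex 2.3 4.7 4.3
  endloop
 endfacet
 facet normal 0.728 0.683 0.057
  outer loop
   vertex 5.4 1.5 3.0
   vertex 2.3 4.7 4.3
   vertex 5.9 0.9 3.8
  endloop
 endfacet
 facet normal 0.651 0.724 -0.229
  outer loop
   vertex 5.4 1.5 3.0
   vertex 2.0 3.8 0.6
   vertex 2.3 4.7 4.3
  endloop
 endfacet
 facet normal 0.202 -0.548 -0.812
  outer loop
   vertex 5.4 1.5 3.0
   vertex 0.1 3.1 0.6
   vertex 2.0 3.8 0.6
  endloop
 endfacet
 facet normal 0.101 -0.710 -0.697
  outer loop
   vertex 5.4 1.5 3.0
   vertex 2.6 1.2 2.9
   vertex 0.1 3.1 0.6
  endloop
 endfacet
 facet normal 0.105 -0.763 -0.638
  outer loop
   vertex 5.4 1.5 3.0
   vertex 5.9 0.9 3.8
   vertex 2.6 1.2 2.9
  endloop
 endfacet
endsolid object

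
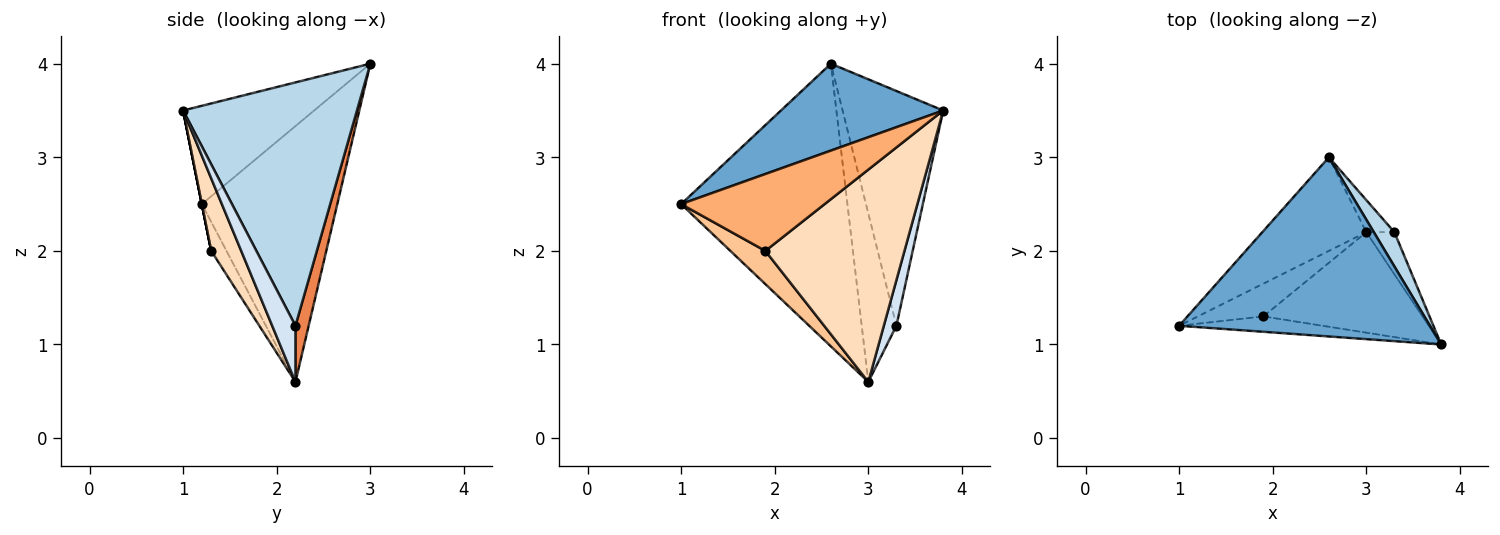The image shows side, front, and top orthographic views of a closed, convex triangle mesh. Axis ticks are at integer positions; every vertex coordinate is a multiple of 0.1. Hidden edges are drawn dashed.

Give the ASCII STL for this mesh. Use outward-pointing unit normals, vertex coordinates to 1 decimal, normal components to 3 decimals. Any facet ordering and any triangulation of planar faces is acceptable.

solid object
 facet normal -0.332 -0.412 0.849
  outer loop
   vertex 2.6 3.0 4.0
   vertex 1.0 1.2 2.5
   vertex 3.8 1.0 3.5
  endloop
 endfacet
 facet normal -0.612 0.751 -0.249
  outer loop
   vertex 3.0 2.2 0.6
   vertex 1.0 1.2 2.5
   vertex 2.6 3.0 4.0
  endloop
 endfacet
 facet normal 0.863 0.500 0.073
  outer loop
   vertex 3.3 2.2 1.2
   vertex 2.6 3.0 4.0
   vertex 3.8 1.0 3.5
  endloop
 endfacet
 facet normal 0.805 -0.436 -0.402
  outer loop
   vertex 3.3 2.2 1.2
   vertex 3.8 1.0 3.5
   vertex 3.0 2.2 0.6
  endloop
 endfacet
 facet normal 0.350 0.920 -0.175
  outer loop
   vertex 3.3 2.2 1.2
   vertex 3.0 2.2 0.6
   vertex 2.6 3.0 4.0
  endloop
 endfacet
 facet normal 0.000 -0.981 -0.196
  outer loop
   vertex 1.9 1.3 2.0
   vertex 3.8 1.0 3.5
   vertex 1.0 1.2 2.5
  endloop
 endfacet
 facet normal -0.297 -0.680 -0.670
  outer loop
   vertex 1.9 1.3 2.0
   vertex 1.0 1.2 2.5
   vertex 3.0 2.2 0.6
  endloop
 endfacet
 facet normal 0.191 -0.887 -0.420
  outer loop
   vertex 1.9 1.3 2.0
   vertex 3.0 2.2 0.6
   vertex 3.8 1.0 3.5
  endloop
 endfacet
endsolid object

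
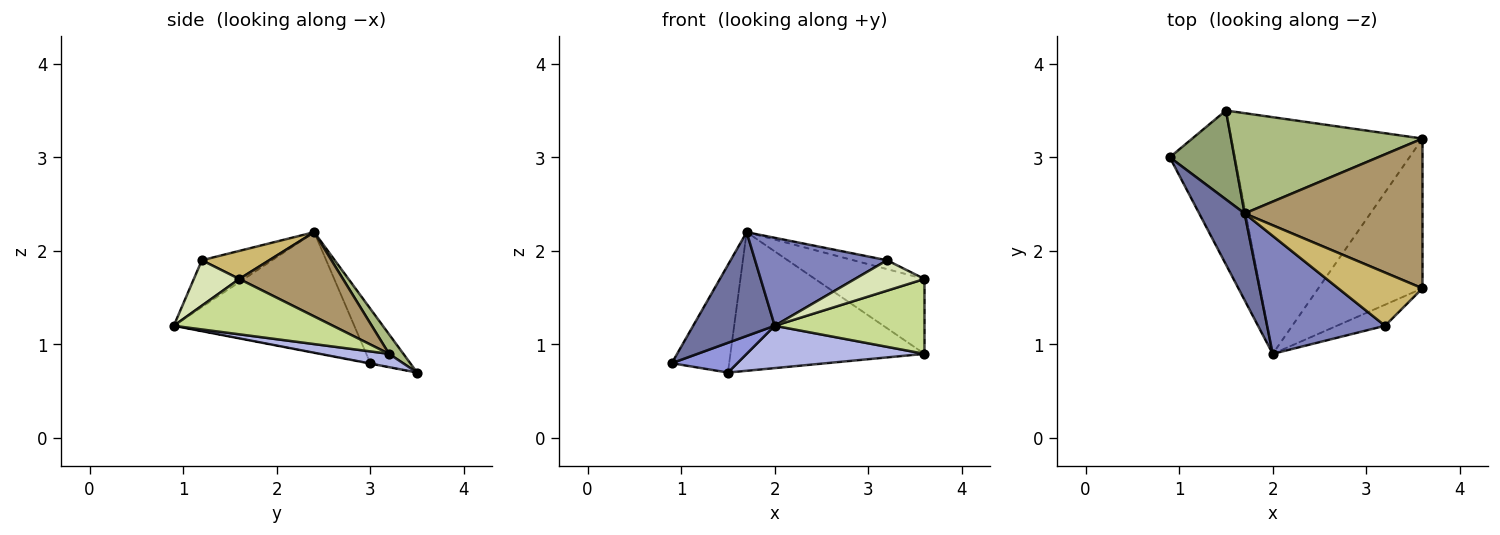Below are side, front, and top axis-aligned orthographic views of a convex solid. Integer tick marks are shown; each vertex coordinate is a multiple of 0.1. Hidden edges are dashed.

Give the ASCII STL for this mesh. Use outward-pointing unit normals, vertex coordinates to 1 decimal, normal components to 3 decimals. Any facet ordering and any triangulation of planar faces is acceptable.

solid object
 facet normal -0.862 -0.389 0.326
  outer loop
   vertex 1.7 2.4 2.2
   vertex 0.9 3.0 0.8
   vertex 2.0 0.9 1.2
  endloop
 endfacet
 facet normal -0.303 -0.570 0.764
  outer loop
   vertex 3.2 1.2 1.9
   vertex 1.7 2.4 2.2
   vertex 2.0 0.9 1.2
  endloop
 endfacet
 facet normal -0.005 -0.190 -0.982
  outer loop
   vertex 1.5 3.5 0.7
   vertex 2.0 0.9 1.2
   vertex 0.9 3.0 0.8
  endloop
 endfacet
 facet normal 0.068 -0.176 -0.982
  outer loop
   vertex 1.5 3.5 0.7
   vertex 3.6 3.2 0.9
   vertex 2.0 0.9 1.2
  endloop
 endfacet
 facet normal -0.473 0.679 0.561
  outer loop
   vertex 1.5 3.5 0.7
   vertex 0.9 3.0 0.8
   vertex 1.7 2.4 2.2
  endloop
 endfacet
 facet normal 0.060 0.809 0.585
  outer loop
   vertex 1.5 3.5 0.7
   vertex 1.7 2.4 2.2
   vertex 3.6 3.2 0.9
  endloop
 endfacet
 facet normal 0.429 -0.404 -0.808
  outer loop
   vertex 3.6 1.6 1.7
   vertex 2.0 0.9 1.2
   vertex 3.6 3.2 0.9
  endloop
 endfacet
 facet normal 0.474 -0.724 -0.501
  outer loop
   vertex 3.6 1.6 1.7
   vertex 3.2 1.2 1.9
   vertex 2.0 0.9 1.2
  endloop
 endfacet
 facet normal 0.390 0.412 0.824
  outer loop
   vertex 3.6 1.6 1.7
   vertex 3.6 3.2 0.9
   vertex 1.7 2.4 2.2
  endloop
 endfacet
 facet normal 0.312 0.156 0.937
  outer loop
   vertex 3.6 1.6 1.7
   vertex 1.7 2.4 2.2
   vertex 3.2 1.2 1.9
  endloop
 endfacet
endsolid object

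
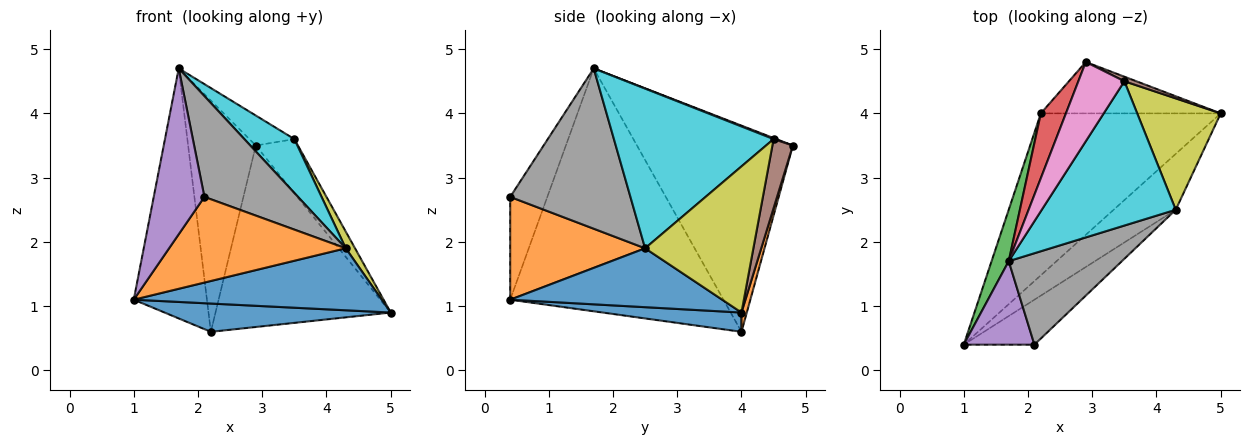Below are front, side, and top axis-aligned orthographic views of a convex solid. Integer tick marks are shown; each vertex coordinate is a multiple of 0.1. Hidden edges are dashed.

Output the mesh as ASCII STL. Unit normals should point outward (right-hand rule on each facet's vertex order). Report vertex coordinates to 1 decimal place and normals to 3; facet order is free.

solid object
 facet normal 0.105 -0.171 -0.980
  outer loop
   vertex 2.2 4.0 0.6
   vertex 5.0 4.0 0.9
   vertex 1.0 0.4 1.1
  endloop
 endfacet
 facet normal 0.029 0.962 -0.272
  outer loop
   vertex 2.2 4.0 0.6
   vertex 2.9 4.8 3.5
   vertex 5.0 4.0 0.9
  endloop
 endfacet
 facet normal -0.944 0.324 0.067
  outer loop
   vertex 2.2 4.0 0.6
   vertex 1.0 0.4 1.1
   vertex 1.7 1.7 4.7
  endloop
 endfacet
 facet normal -0.912 0.396 0.111
  outer loop
   vertex 2.2 4.0 0.6
   vertex 1.7 1.7 4.7
   vertex 2.9 4.8 3.5
  endloop
 endfacet
 facet normal -0.547 -0.747 0.376
  outer loop
   vertex 2.1 0.4 2.7
   vertex 1.7 1.7 4.7
   vertex 1.0 0.4 1.1
  endloop
 endfacet
 facet normal 0.436 0.897 0.076
  outer loop
   vertex 3.5 4.5 3.6
   vertex 5.0 4.0 0.9
   vertex 2.9 4.8 3.5
  endloop
 endfacet
 facet normal 0.021 0.354 0.935
  outer loop
   vertex 3.5 4.5 3.6
   vertex 2.9 4.8 3.5
   vertex 1.7 1.7 4.7
  endloop
 endfacet
 facet normal 0.689 -0.537 0.487
  outer loop
   vertex 4.3 2.5 1.9
   vertex 1.7 1.7 4.7
   vertex 2.1 0.4 2.7
  endloop
 endfacet
 facet normal 0.866 -0.074 0.495
  outer loop
   vertex 4.3 2.5 1.9
   vertex 5.0 4.0 0.9
   vertex 3.5 4.5 3.6
  endloop
 endfacet
 facet normal 0.745 -0.233 0.625
  outer loop
   vertex 4.3 2.5 1.9
   vertex 3.5 4.5 3.6
   vertex 1.7 1.7 4.7
  endloop
 endfacet
 facet normal 0.536 -0.627 -0.565
  outer loop
   vertex 4.3 2.5 1.9
   vertex 1.0 0.4 1.1
   vertex 5.0 4.0 0.9
  endloop
 endfacet
 facet normal 0.560 -0.733 -0.385
  outer loop
   vertex 4.3 2.5 1.9
   vertex 2.1 0.4 2.7
   vertex 1.0 0.4 1.1
  endloop
 endfacet
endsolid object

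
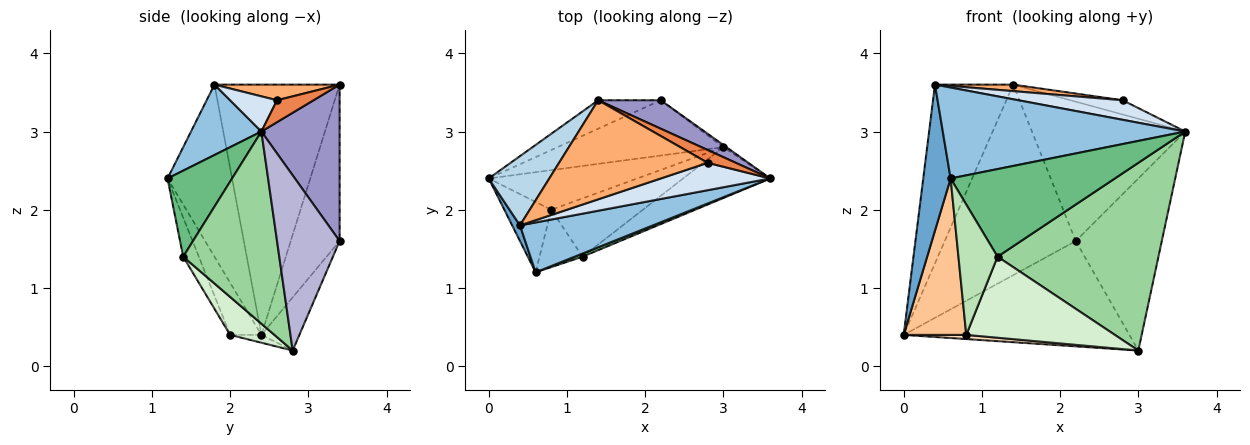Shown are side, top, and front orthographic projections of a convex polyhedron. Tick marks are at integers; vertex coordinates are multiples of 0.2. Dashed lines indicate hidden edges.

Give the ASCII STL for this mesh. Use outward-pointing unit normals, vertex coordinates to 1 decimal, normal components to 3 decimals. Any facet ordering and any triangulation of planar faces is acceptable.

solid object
 facet normal -0.920 -0.390 0.042
  outer loop
   vertex 0.4 1.8 3.6
   vertex 0.0 2.4 0.4
   vertex 0.6 1.2 2.4
  endloop
 endfacet
 facet normal 0.247 -0.850 0.466
  outer loop
   vertex 0.4 1.8 3.6
   vertex 0.6 1.2 2.4
   vertex 3.6 2.4 3.0
  endloop
 endfacet
 facet normal -0.831 0.519 0.201
  outer loop
   vertex 1.4 3.4 3.6
   vertex 0.0 2.4 0.4
   vertex 0.4 1.8 3.6
  endloop
 endfacet
 facet normal 0.253 -0.562 0.787
  outer loop
   vertex 2.8 2.6 3.4
   vertex 0.4 1.8 3.6
   vertex 3.6 2.4 3.0
  endloop
 endfacet
 facet normal 0.462 0.659 0.593
  outer loop
   vertex 2.8 2.6 3.4
   vertex 3.6 2.4 3.0
   vertex 1.4 3.4 3.6
  endloop
 endfacet
 facet normal 0.104 -0.065 0.992
  outer loop
   vertex 2.8 2.6 3.4
   vertex 1.4 3.4 3.6
   vertex 0.4 1.8 3.6
  endloop
 endfacet
 facet normal -0.415 -0.830 -0.373
  outer loop
   vertex 0.8 2.0 0.4
   vertex 0.6 1.2 2.4
   vertex 0.0 2.4 0.4
  endloop
 endfacet
 facet normal -0.052 -0.105 -0.993
  outer loop
   vertex 0.8 2.0 0.4
   vertex 0.0 2.4 0.4
   vertex 3.0 2.8 0.2
  endloop
 endfacet
 facet normal 0.365 -0.930 0.033
  outer loop
   vertex 1.2 1.4 1.4
   vertex 3.6 2.4 3.0
   vertex 0.6 1.2 2.4
  endloop
 endfacet
 facet normal 0.499 -0.836 -0.226
  outer loop
   vertex 1.2 1.4 1.4
   vertex 3.0 2.8 0.2
   vertex 3.6 2.4 3.0
  endloop
 endfacet
 facet normal -0.344 -0.860 -0.378
  outer loop
   vertex 1.2 1.4 1.4
   vertex 0.6 1.2 2.4
   vertex 0.8 2.0 0.4
  endloop
 endfacet
 facet normal 0.235 -0.789 -0.568
  outer loop
   vertex 1.2 1.4 1.4
   vertex 0.8 2.0 0.4
   vertex 3.0 2.8 0.2
  endloop
 endfacet
 facet normal 0.447 0.876 0.179
  outer loop
   vertex 2.2 3.4 1.6
   vertex 1.4 3.4 3.6
   vertex 3.6 2.4 3.0
  endloop
 endfacet
 facet normal 0.588 0.809 -0.011
  outer loop
   vertex 2.2 3.4 1.6
   vertex 3.6 2.4 3.0
   vertex 3.0 2.8 0.2
  endloop
 endfacet
 facet normal -0.346 0.928 -0.138
  outer loop
   vertex 2.2 3.4 1.6
   vertex 0.0 2.4 0.4
   vertex 1.4 3.4 3.6
  endloop
 endfacet
 facet normal -0.147 0.876 -0.460
  outer loop
   vertex 2.2 3.4 1.6
   vertex 3.0 2.8 0.2
   vertex 0.0 2.4 0.4
  endloop
 endfacet
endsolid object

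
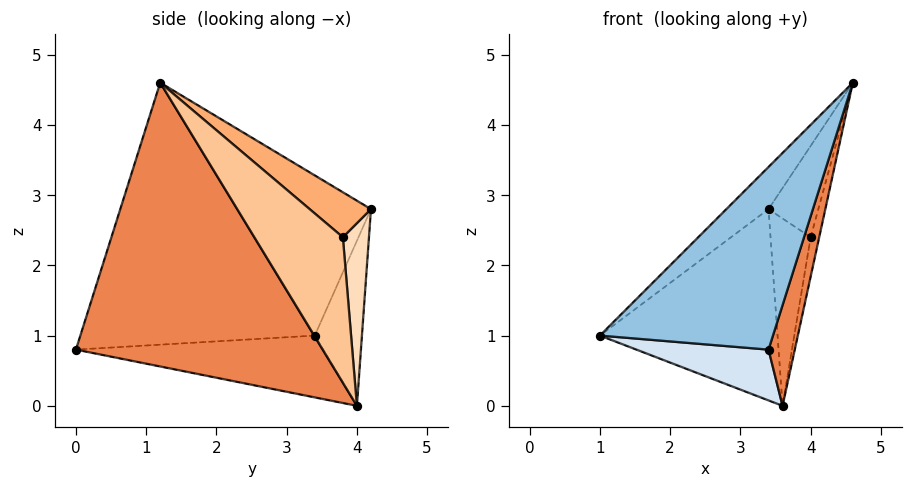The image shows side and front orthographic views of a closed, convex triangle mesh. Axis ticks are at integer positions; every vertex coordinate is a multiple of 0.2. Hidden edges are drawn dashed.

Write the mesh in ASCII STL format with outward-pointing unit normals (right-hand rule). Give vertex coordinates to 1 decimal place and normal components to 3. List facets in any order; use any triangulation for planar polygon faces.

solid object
 facet normal -0.630 0.199 0.751
  outer loop
   vertex 3.4 4.2 2.8
   vertex 1.0 3.4 1.0
   vertex 4.6 1.2 4.6
  endloop
 endfacet
 facet normal -0.736 -0.543 0.404
  outer loop
   vertex 3.4 0.0 0.8
   vertex 4.6 1.2 4.6
   vertex 1.0 3.4 1.0
  endloop
 endfacet
 facet normal -0.256 0.963 -0.087
  outer loop
   vertex 3.6 4.0 0.0
   vertex 1.0 3.4 1.0
   vertex 3.4 4.2 2.8
  endloop
 endfacet
 facet normal -0.319 -0.170 -0.932
  outer loop
   vertex 3.6 4.0 0.0
   vertex 3.4 0.0 0.8
   vertex 1.0 3.4 1.0
  endloop
 endfacet
 facet normal 0.957 -0.102 -0.270
  outer loop
   vertex 3.6 4.0 0.0
   vertex 4.6 1.2 4.6
   vertex 3.4 0.0 0.8
  endloop
 endfacet
 facet normal 0.685 0.556 0.471
  outer loop
   vertex 4.0 3.8 2.4
   vertex 3.4 4.2 2.8
   vertex 4.6 1.2 4.6
  endloop
 endfacet
 facet normal 0.983 0.095 -0.156
  outer loop
   vertex 4.0 3.8 2.4
   vertex 4.6 1.2 4.6
   vertex 3.6 4.0 0.0
  endloop
 endfacet
 facet normal 0.545 0.838 -0.021
  outer loop
   vertex 4.0 3.8 2.4
   vertex 3.6 4.0 0.0
   vertex 3.4 4.2 2.8
  endloop
 endfacet
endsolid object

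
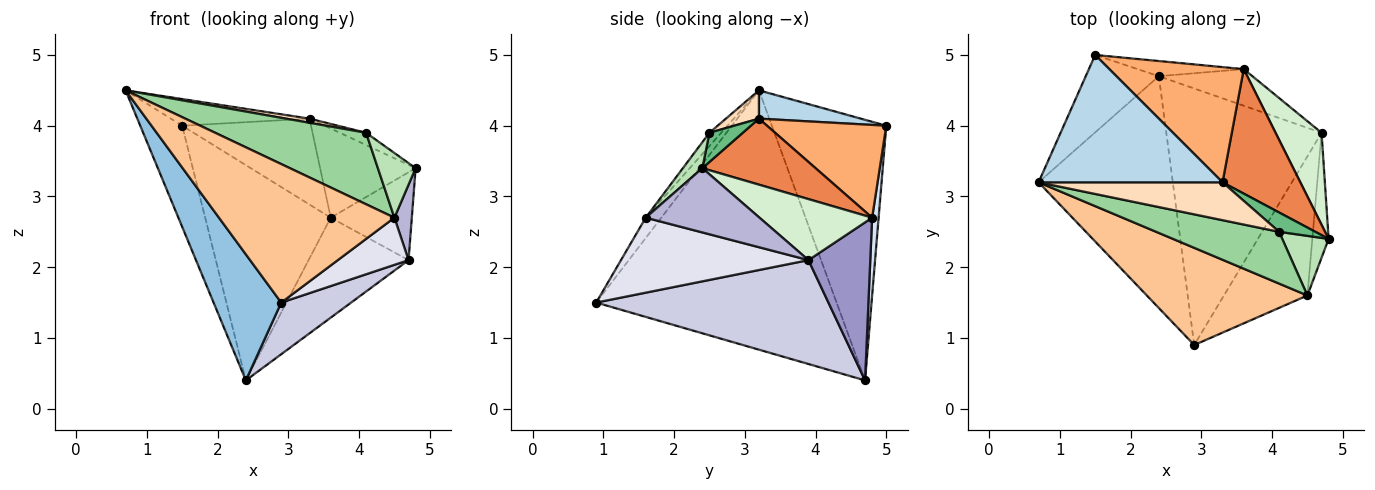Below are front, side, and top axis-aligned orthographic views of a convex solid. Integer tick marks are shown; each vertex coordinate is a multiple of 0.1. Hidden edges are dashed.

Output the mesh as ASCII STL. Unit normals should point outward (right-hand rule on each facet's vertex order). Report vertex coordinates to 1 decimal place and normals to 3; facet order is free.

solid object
 facet normal -0.908 0.333 -0.255
  outer loop
   vertex 2.4 4.7 0.4
   vertex 0.7 3.2 4.5
   vertex 1.5 5.0 4.0
  endloop
 endfacet
 facet normal -0.862 -0.242 -0.446
  outer loop
   vertex 2.9 0.9 1.5
   vertex 0.7 3.2 4.5
   vertex 2.4 4.7 0.4
  endloop
 endfacet
 facet normal 0.149 0.203 0.968
  outer loop
   vertex 3.3 3.2 4.1
   vertex 1.5 5.0 4.0
   vertex 0.7 3.2 4.5
  endloop
 endfacet
 facet normal 0.051 0.996 -0.070
  outer loop
   vertex 3.6 4.8 2.7
   vertex 2.4 4.7 0.4
   vertex 1.5 5.0 4.0
  endloop
 endfacet
 facet normal 0.568 0.479 0.669
  outer loop
   vertex 3.6 4.8 2.7
   vertex 3.3 3.2 4.1
   vertex 4.8 2.4 3.4
  endloop
 endfacet
 facet normal 0.484 0.523 0.701
  outer loop
   vertex 3.6 4.8 2.7
   vertex 1.5 5.0 4.0
   vertex 3.3 3.2 4.1
  endloop
 endfacet
 facet normal -0.072 -0.816 0.573
  outer loop
   vertex 4.5 1.6 2.7
   vertex 0.7 3.2 4.5
   vertex 2.9 0.9 1.5
  endloop
 endfacet
 facet normal 0.151 -0.108 0.983
  outer loop
   vertex 4.1 2.5 3.9
   vertex 3.3 3.2 4.1
   vertex 0.7 3.2 4.5
  endloop
 endfacet
 facet normal 0.562 0.443 0.698
  outer loop
   vertex 4.1 2.5 3.9
   vertex 4.8 2.4 3.4
   vertex 3.3 3.2 4.1
  endloop
 endfacet
 facet normal -0.063 -0.808 0.585
  outer loop
   vertex 4.1 2.5 3.9
   vertex 0.7 3.2 4.5
   vertex 4.5 1.6 2.7
  endloop
 endfacet
 facet normal 0.354 -0.687 0.634
  outer loop
   vertex 4.1 2.5 3.9
   vertex 4.5 1.6 2.7
   vertex 4.8 2.4 3.4
  endloop
 endfacet
 facet normal 0.692 0.498 0.522
  outer loop
   vertex 4.7 3.9 2.1
   vertex 3.6 4.8 2.7
   vertex 4.8 2.4 3.4
  endloop
 endfacet
 facet normal 0.502 0.812 -0.297
  outer loop
   vertex 4.7 3.9 2.1
   vertex 2.4 4.7 0.4
   vertex 3.6 4.8 2.7
  endloop
 endfacet
 facet normal 0.959 -0.147 -0.243
  outer loop
   vertex 4.7 3.9 2.1
   vertex 4.8 2.4 3.4
   vertex 4.5 1.6 2.7
  endloop
 endfacet
 facet normal 0.548 -0.165 -0.820
  outer loop
   vertex 4.7 3.9 2.1
   vertex 2.9 0.9 1.5
   vertex 2.4 4.7 0.4
  endloop
 endfacet
 facet normal 0.648 -0.245 -0.721
  outer loop
   vertex 4.7 3.9 2.1
   vertex 4.5 1.6 2.7
   vertex 2.9 0.9 1.5
  endloop
 endfacet
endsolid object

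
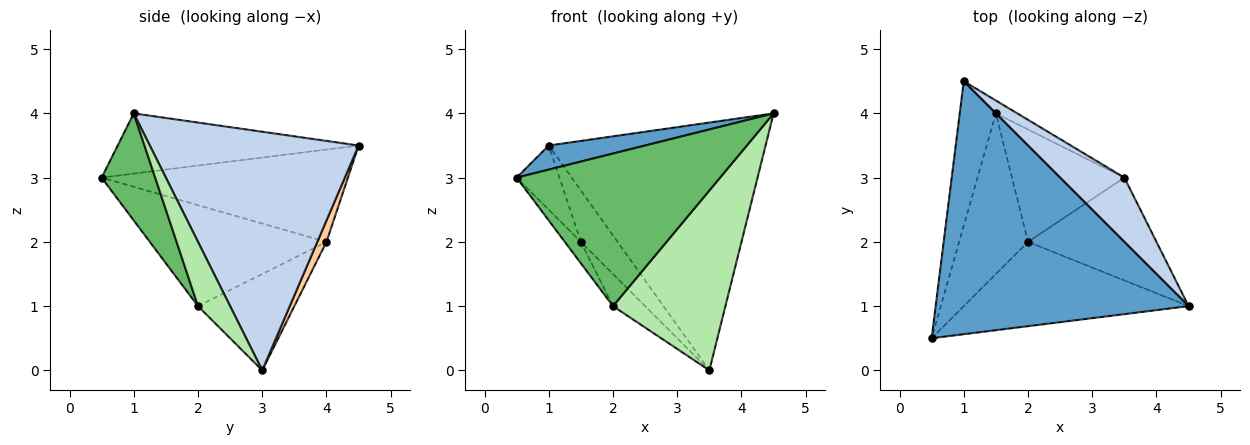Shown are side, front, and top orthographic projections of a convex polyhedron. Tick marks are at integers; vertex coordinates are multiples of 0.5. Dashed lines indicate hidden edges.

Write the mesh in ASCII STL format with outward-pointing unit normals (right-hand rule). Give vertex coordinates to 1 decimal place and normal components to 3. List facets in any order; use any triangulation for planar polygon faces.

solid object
 facet normal -0.231 -0.092 0.969
  outer loop
   vertex 1.0 4.5 3.5
   vertex 0.5 0.5 3.0
   vertex 4.5 1.0 4.0
  endloop
 endfacet
 facet normal 0.682 0.708 0.184
  outer loop
   vertex 3.5 3.0 0.0
   vertex 1.0 4.5 3.5
   vertex 4.5 1.0 4.0
  endloop
 endfacet
 facet normal -0.919 0.160 -0.360
  outer loop
   vertex 1.5 4.0 2.0
   vertex 0.5 0.5 3.0
   vertex 1.0 4.5 3.5
  endloop
 endfacet
 facet normal 0.236 0.943 -0.236
  outer loop
   vertex 1.5 4.0 2.0
   vertex 1.0 4.5 3.5
   vertex 3.5 3.0 0.0
  endloop
 endfacet
 facet normal 0.224 -0.853 -0.471
  outer loop
   vertex 2.0 2.0 1.0
   vertex 4.5 1.0 4.0
   vertex 0.5 0.5 3.0
  endloop
 endfacet
 facet normal 0.241 -0.843 -0.482
  outer loop
   vertex 2.0 2.0 1.0
   vertex 3.5 3.0 0.0
   vertex 4.5 1.0 4.0
  endloop
 endfacet
 facet normal -0.824 0.075 -0.562
  outer loop
   vertex 2.0 2.0 1.0
   vertex 0.5 0.5 3.0
   vertex 1.5 4.0 2.0
  endloop
 endfacet
 facet normal -0.636 0.212 -0.742
  outer loop
   vertex 2.0 2.0 1.0
   vertex 1.5 4.0 2.0
   vertex 3.5 3.0 0.0
  endloop
 endfacet
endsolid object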